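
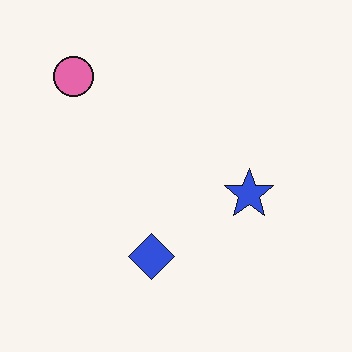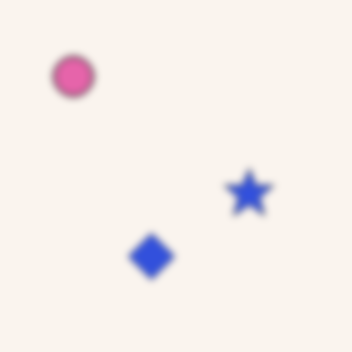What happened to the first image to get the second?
It was moderately blurred.

Shape edges and outlines are uniformly softened across the whole image.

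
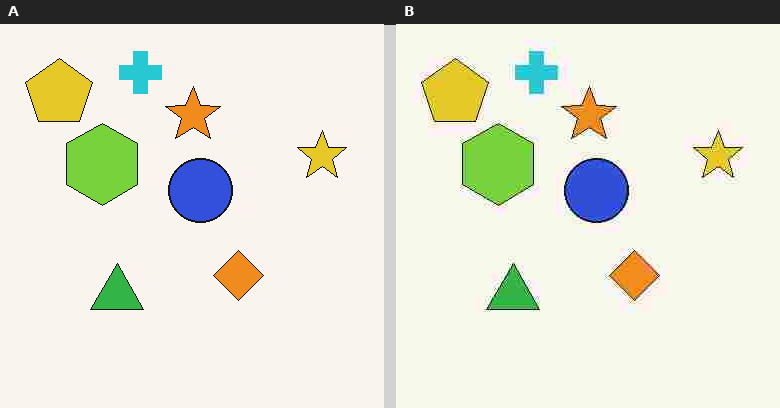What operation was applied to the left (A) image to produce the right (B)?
The image was degraded with heavy JPEG compression.

Blocky 8×8 compression artifacts appear around shape edges and the flat background shows ringing — characteristic JPEG degradation.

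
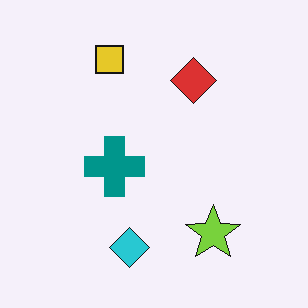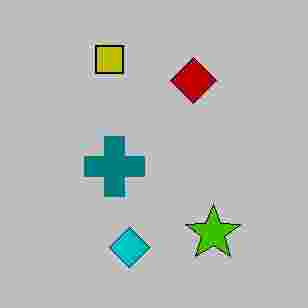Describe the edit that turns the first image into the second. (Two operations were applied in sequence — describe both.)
The transformation is: heavily posterized to just a handful of flat colors, then heavily JPEG-compressed with obvious blocking artifacts.

Each flat color has snapped to a coarser quantized level — most visibly, the near-white background has dropped to a flat grey. Blocky 8×8 compression artifacts appear around shape edges and the flat background shows ringing — characteristic JPEG degradation.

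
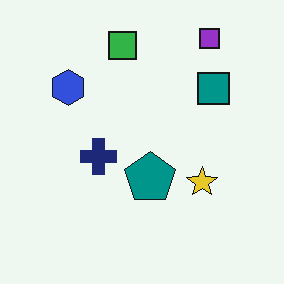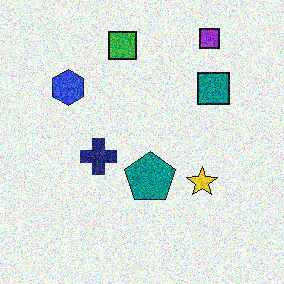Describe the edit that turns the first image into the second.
This is the original image degraded with strong gaussian noise.

Random speckle covers the whole image, including the flat background.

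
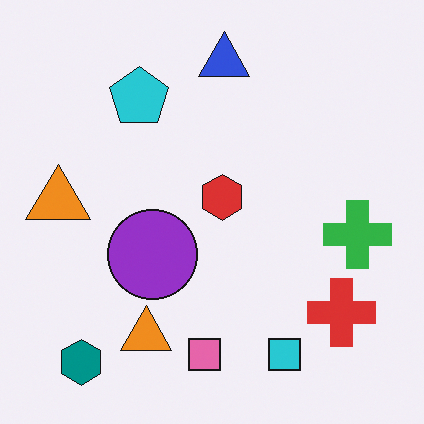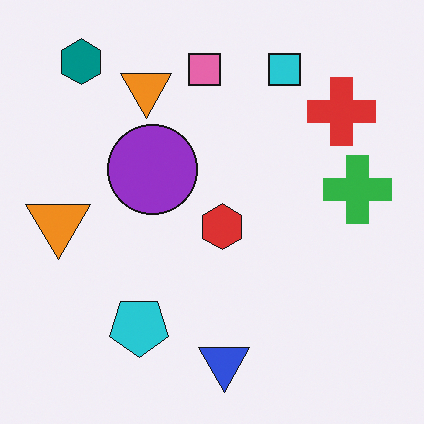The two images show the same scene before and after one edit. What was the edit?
This is the original image flipped vertically (top ↔ bottom).

The blue triangle is in the top of the first image and the bottom of the second — shapes on opposite sides of the horizontal midline have swapped in a mirror flip.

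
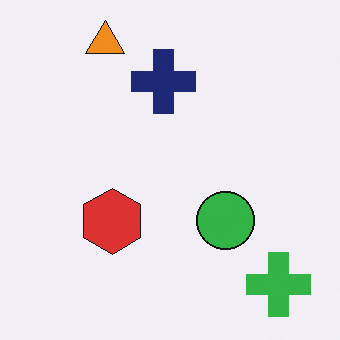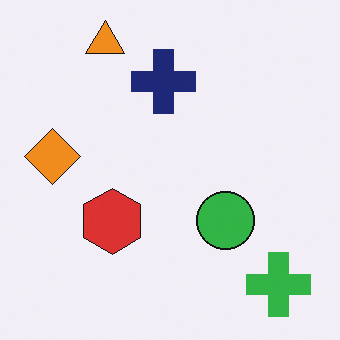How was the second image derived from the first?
It was overlaid with an additional orange diamond.

An orange diamond appears in the second image that is absent from the first.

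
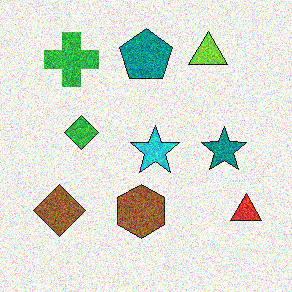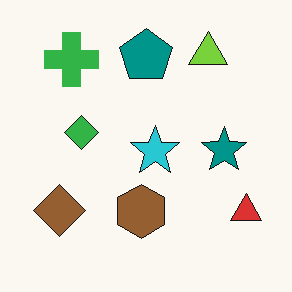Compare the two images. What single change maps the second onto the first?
Degraded with strong gaussian noise.

Random speckle covers the whole image, including the flat background.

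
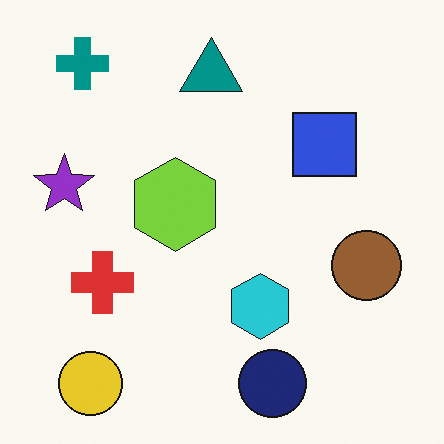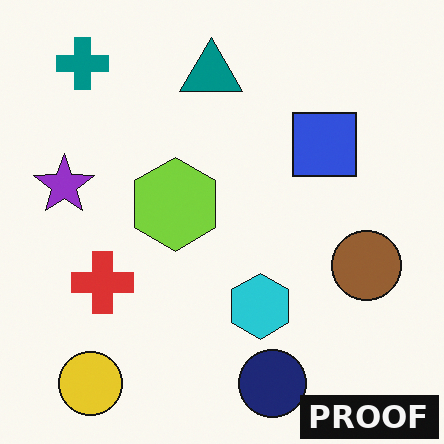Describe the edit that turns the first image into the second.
The image was watermarked with the text "PROOF" in the lower-right corner.

A dark label reading "PROOF" appears in the lower-right corner.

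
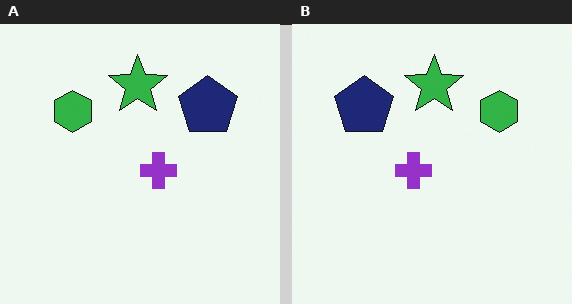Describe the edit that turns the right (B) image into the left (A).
Flipped horizontally (left ↔ right).

The navy pentagon is in the top-left of the right (B) image and the top-right of the left (A) — shapes on opposite sides of the vertical midline have swapped in a mirror flip.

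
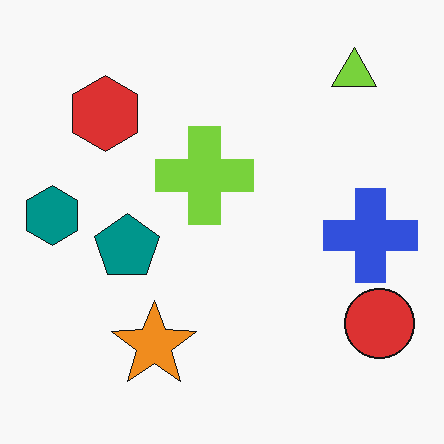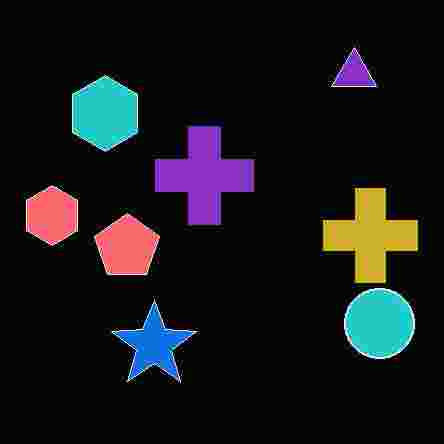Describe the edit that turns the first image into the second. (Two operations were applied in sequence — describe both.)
The transformation is: degraded with heavy JPEG compression, then color-inverted (negative).

Blocky 8×8 compression artifacts appear around shape edges and the flat background shows ringing — characteristic JPEG degradation. The light background has become dark and every shape's color is its complement — a photographic negative.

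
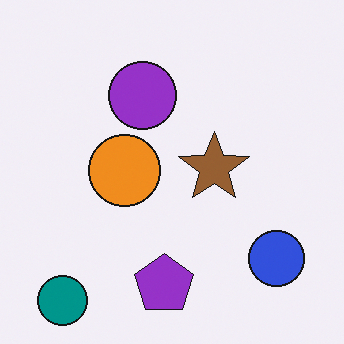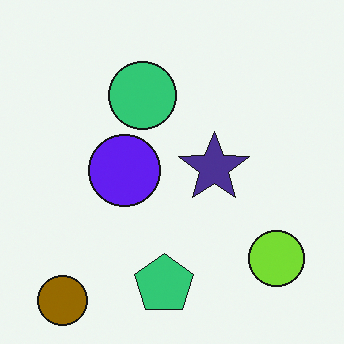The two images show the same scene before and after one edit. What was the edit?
The transformation is: hue-shifted by a large amount.

Every shape's color has rotated by the same amount around the hue wheel — a uniform hue shift.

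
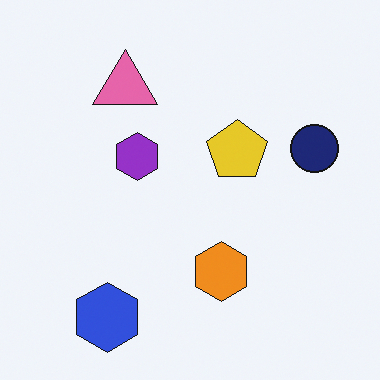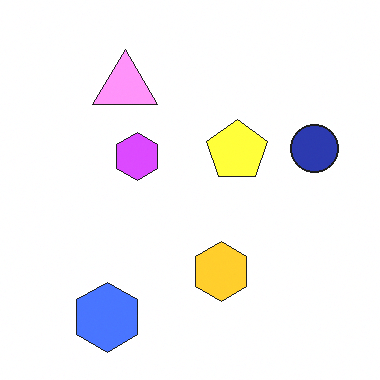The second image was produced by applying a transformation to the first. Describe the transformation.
The second image is the first noticeably brightened.

Every pixel — background and shapes alike — is uniformly brightened.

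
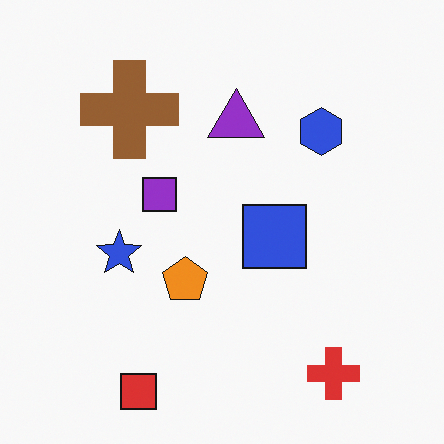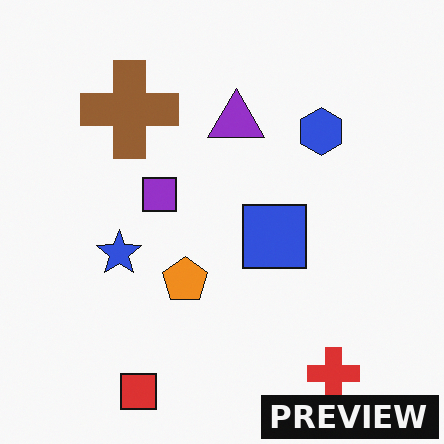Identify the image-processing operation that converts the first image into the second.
The transformation is: watermarked with the text "PREVIEW" in the lower-right corner.

A dark label reading "PREVIEW" appears in the lower-right corner.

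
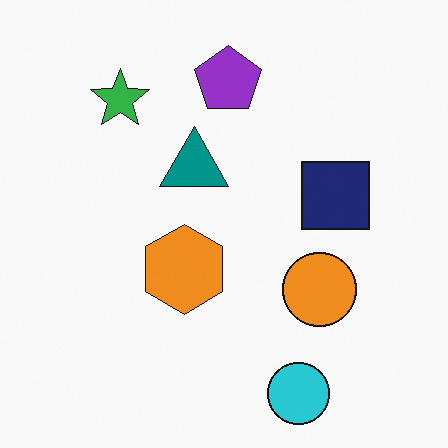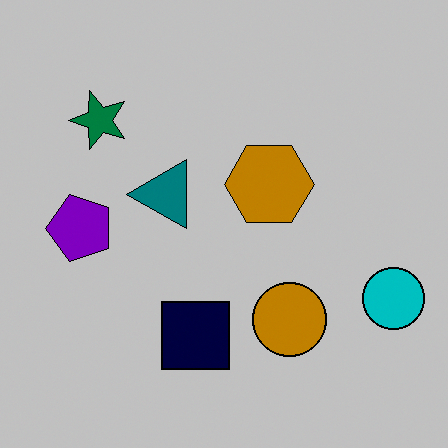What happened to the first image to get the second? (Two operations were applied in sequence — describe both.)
It was transposed (reflected across the top-left ↔ bottom-right diagonal), then aggressively posterized.

Shapes have swapped their row and column positions — what was in the top-right is now in the bottom-left — a diagonal reflection. Each flat color has snapped to a coarser quantized level — most visibly, the near-white background has dropped to a flat grey.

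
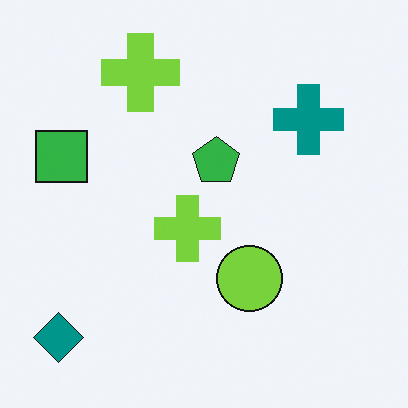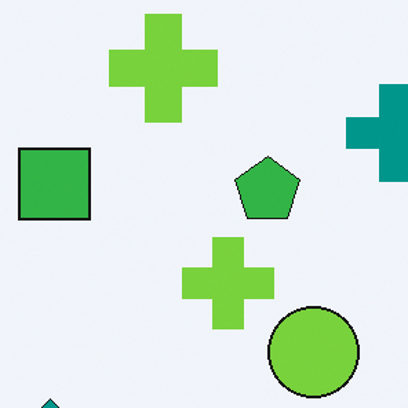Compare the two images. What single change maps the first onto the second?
Cropped to a modestly smaller region and rescaled.

The visible shapes are larger and the field of view is narrower; shapes near the original edges may be partly or wholly outside the frame — a crop-and-rescale.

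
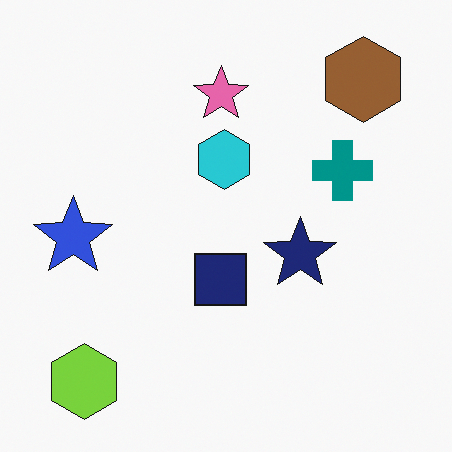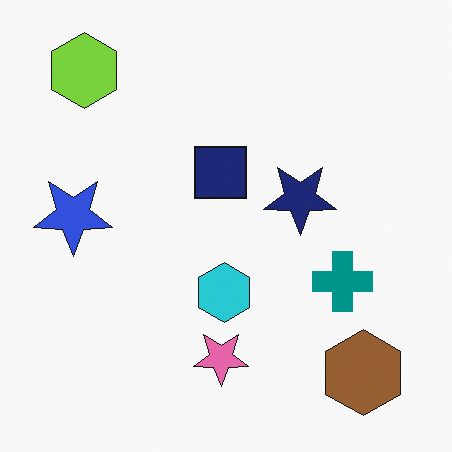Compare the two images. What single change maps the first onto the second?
It was flipped vertically (top ↔ bottom).

The lime hexagon is in the bottom-left of the first image and the top-left of the second — shapes on opposite sides of the horizontal midline have swapped in a mirror flip.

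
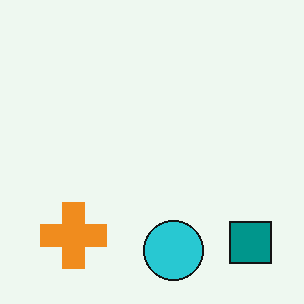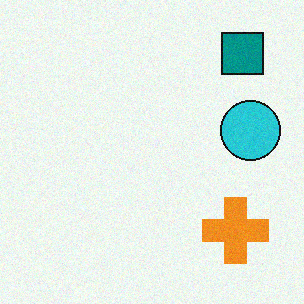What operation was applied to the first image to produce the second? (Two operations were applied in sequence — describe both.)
It was rotated 90° counter-clockwise, then degraded with a light layer of grain.

The teal square sits in the bottom-right of the first image and the top-right of the second — consistent with a whole-image 90° counter-clockwise rotation. Random speckle covers the whole image, including the flat background.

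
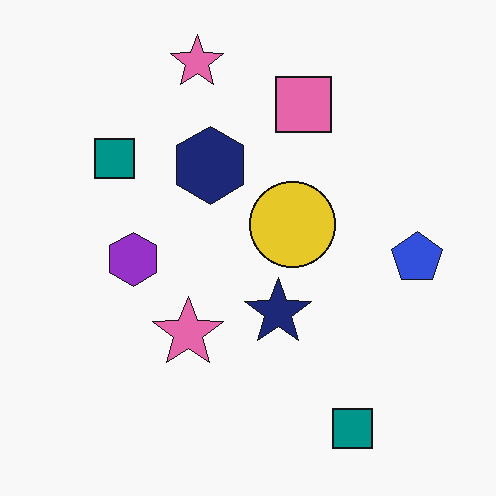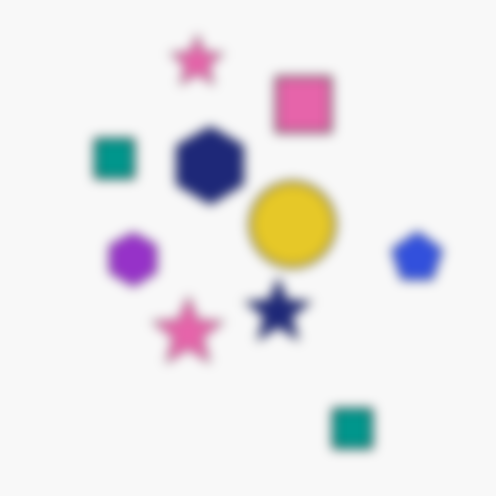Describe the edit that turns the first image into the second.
It was strongly gaussian-blurred.

Shape edges and outlines are uniformly softened across the whole image.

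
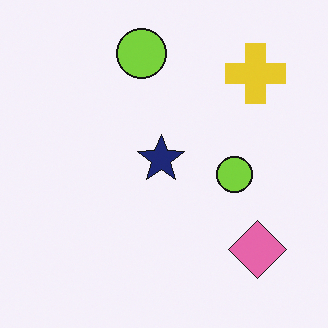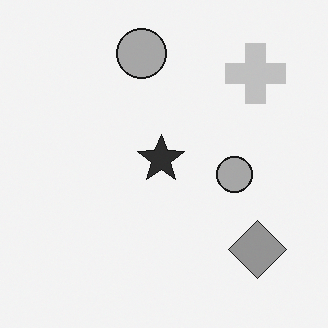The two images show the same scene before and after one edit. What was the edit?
The transformation is: converted to grayscale.

All color is removed — every shape is now a shade of grey.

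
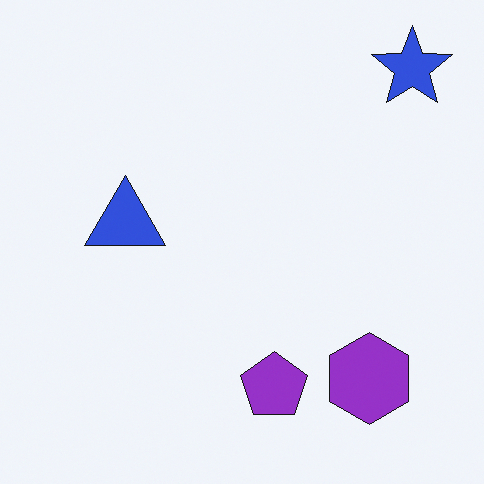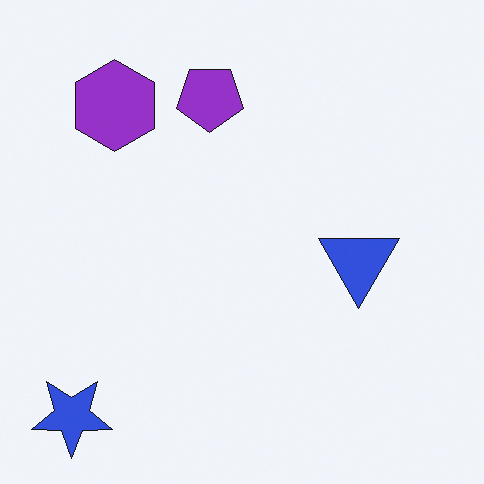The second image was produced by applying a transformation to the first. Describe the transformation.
Rotated 180°.

The blue star sits in the top-right of the first image and the bottom-left of the second — consistent with a whole-image 180° rotation.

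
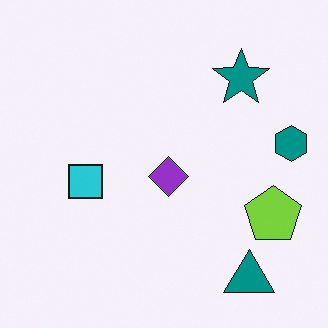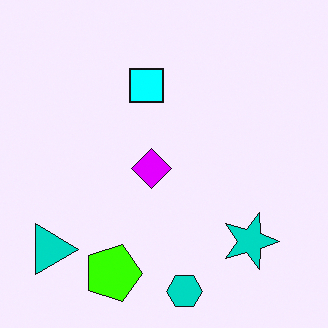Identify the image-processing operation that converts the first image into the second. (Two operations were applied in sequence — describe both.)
The second image is the first rotated 90° clockwise, then made much more vivid (saturation change).

The teal triangle sits in the bottom-right of the first image and the bottom-left of the second — consistent with a whole-image 90° clockwise rotation. All colors are more vivid — a global saturation change.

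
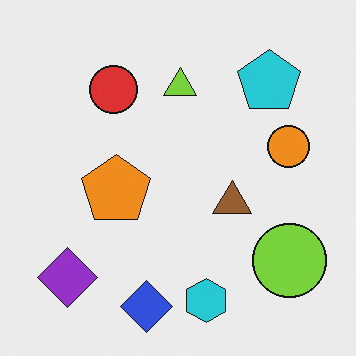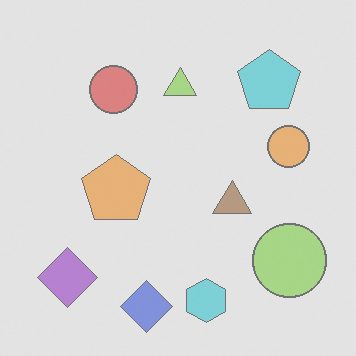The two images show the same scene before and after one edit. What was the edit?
It was washed out (contrast reduced).

Tones are pushed toward mid-grey across the whole image — a global contrast change.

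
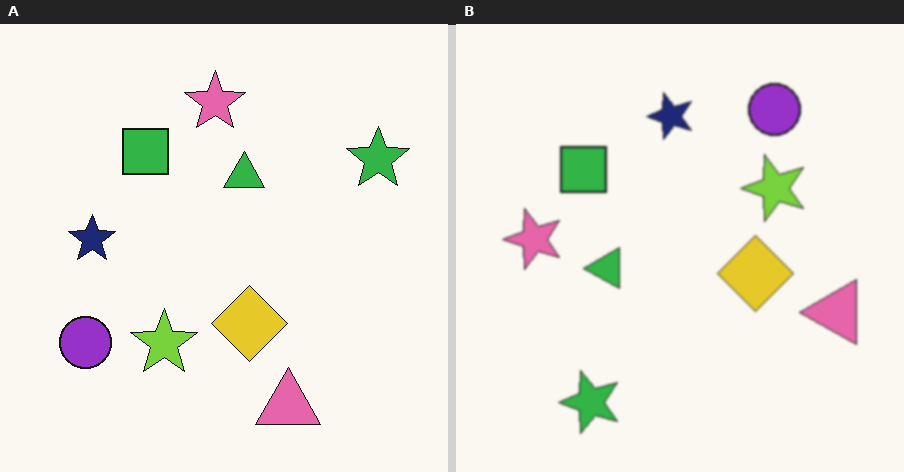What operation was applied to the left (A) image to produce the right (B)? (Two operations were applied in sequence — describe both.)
Transposed (reflected across the top-left ↔ bottom-right diagonal), then given a subtle gaussian blur.

Shapes have swapped their row and column positions — what was in the top-right is now in the bottom-left — a diagonal reflection. Shape edges and outlines are uniformly softened across the whole image.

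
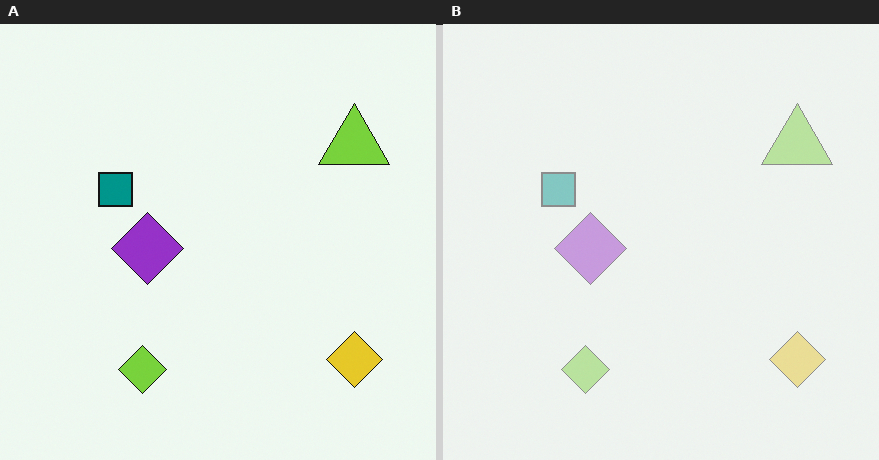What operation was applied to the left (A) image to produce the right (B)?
The image was washed out (contrast reduced).

Tones are pushed toward mid-grey across the whole image — a global contrast change.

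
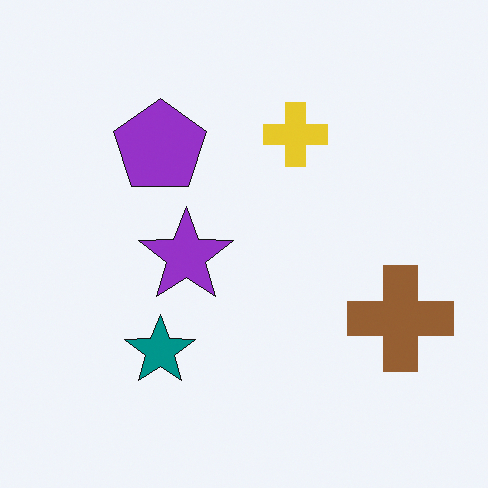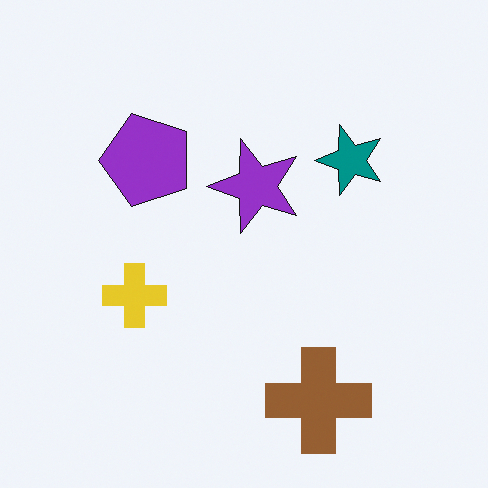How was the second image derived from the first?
Transposed (reflected across the top-left ↔ bottom-right diagonal).

Shapes have swapped their row and column positions — what was in the top-right is now in the bottom-left — a diagonal reflection.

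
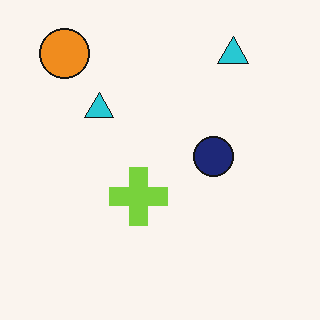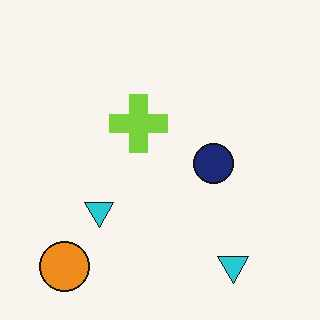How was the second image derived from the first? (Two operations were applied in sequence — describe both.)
This is the original image JPEG-compressed with visible artifacts, then flipped vertically (top ↔ bottom).

Blocky 8×8 compression artifacts appear around shape edges and the flat background shows ringing — characteristic JPEG degradation. The orange circle is in the top-left of the first image and the bottom-left of the second — shapes on opposite sides of the horizontal midline have swapped in a mirror flip.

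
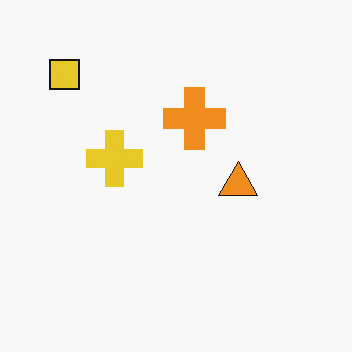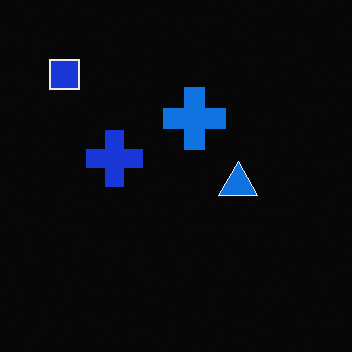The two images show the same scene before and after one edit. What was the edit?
It was color-inverted (negative).

The light background has become dark and every shape's color is its complement — a photographic negative.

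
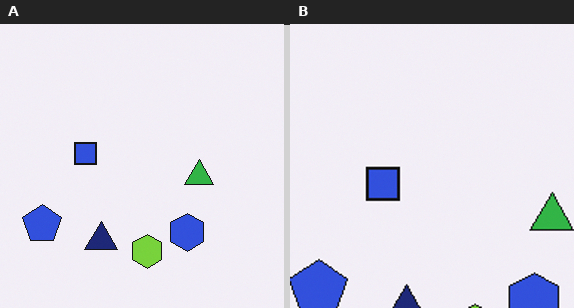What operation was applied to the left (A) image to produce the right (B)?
The right (B) image is the left (A) cropped to a modestly smaller region and rescaled.

The visible shapes are larger and the field of view is narrower; shapes near the original edges may be partly or wholly outside the frame — a crop-and-rescale.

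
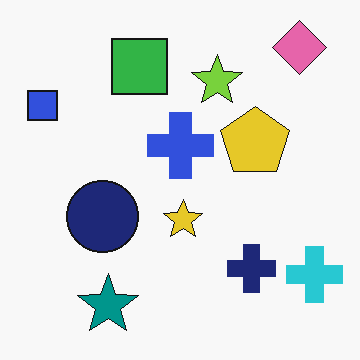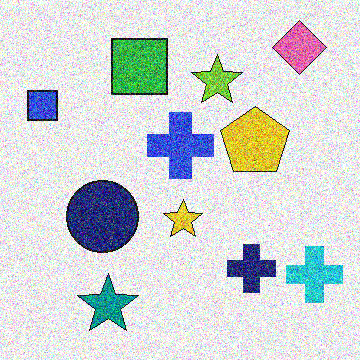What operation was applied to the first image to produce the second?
This is the original image degraded with strong gaussian noise.

Random speckle covers the whole image, including the flat background.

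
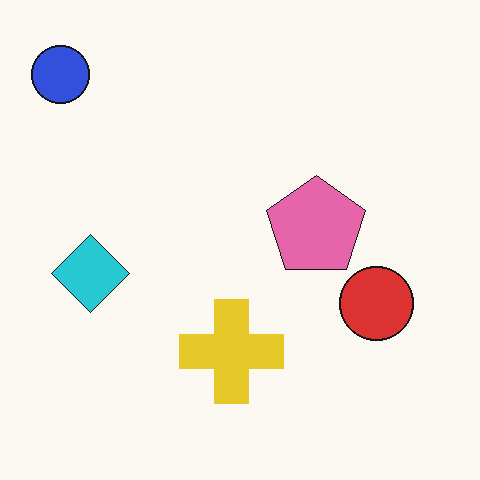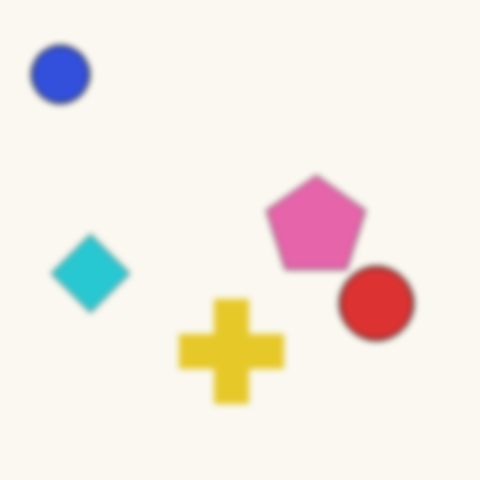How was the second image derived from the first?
This is the original image moderately blurred.

Shape edges and outlines are uniformly softened across the whole image.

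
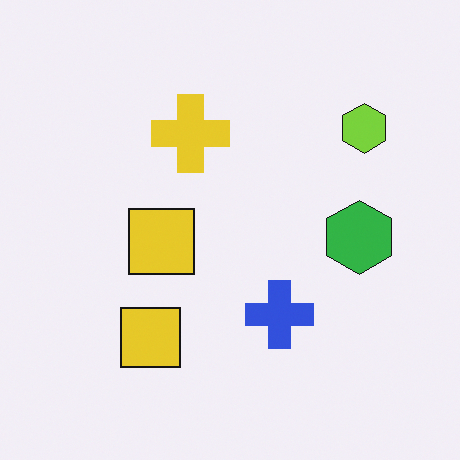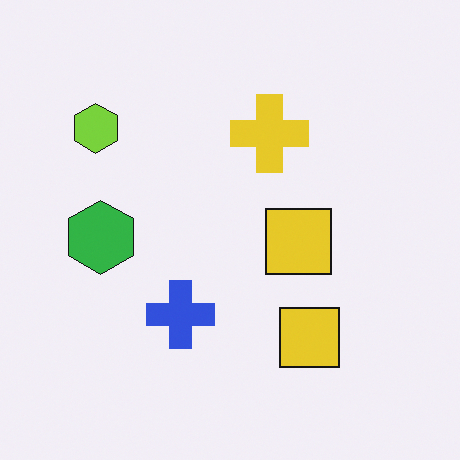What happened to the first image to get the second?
The image was flipped horizontally (left ↔ right).

The lime hexagon is in the top-right of the first image and the top-left of the second — shapes on opposite sides of the vertical midline have swapped in a mirror flip.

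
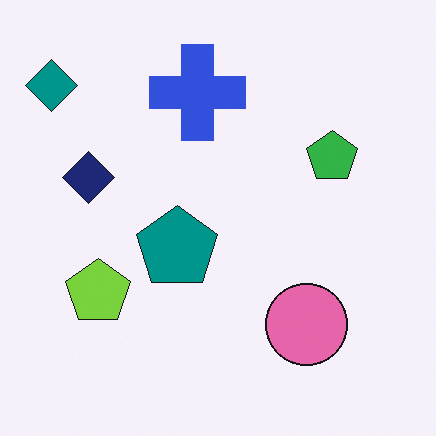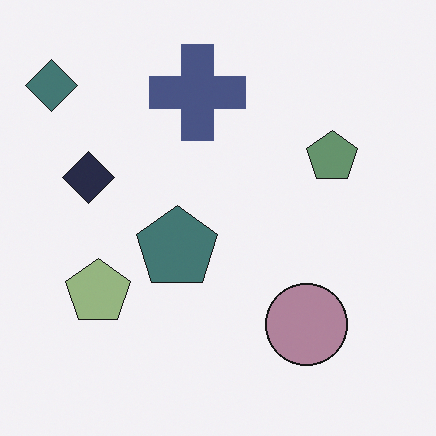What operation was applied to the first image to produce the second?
Made much more muted (saturation change).

All colors are more muted and greyish — a global saturation change.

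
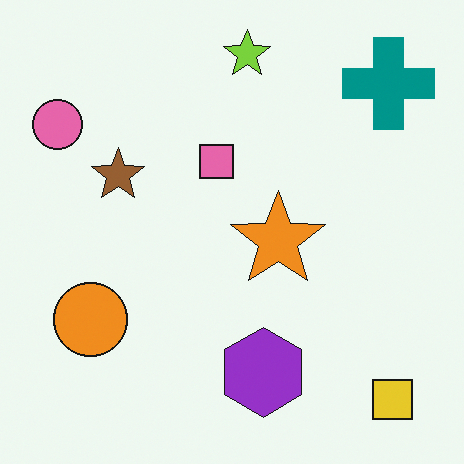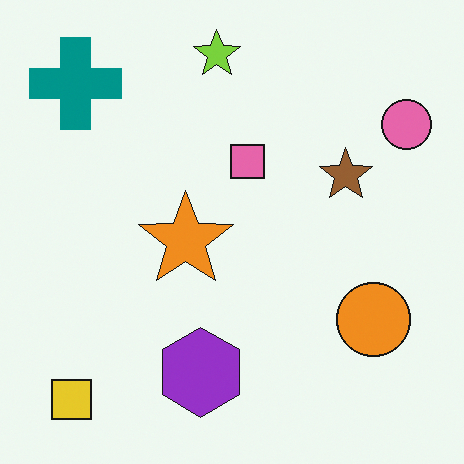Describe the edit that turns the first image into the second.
Flipped horizontally (left ↔ right).

The pink circle is in the top-left of the first image and the top-right of the second — shapes on opposite sides of the vertical midline have swapped in a mirror flip.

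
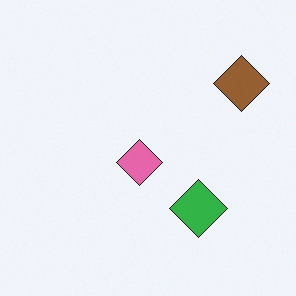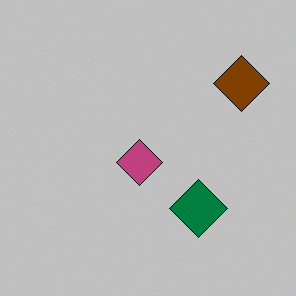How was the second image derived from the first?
The image was aggressively posterized.

Each flat color has snapped to a coarser quantized level — most visibly, the near-white background has dropped to a flat grey.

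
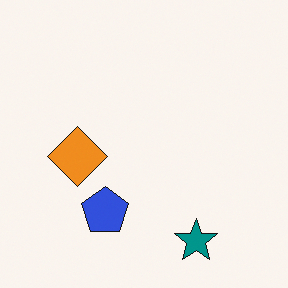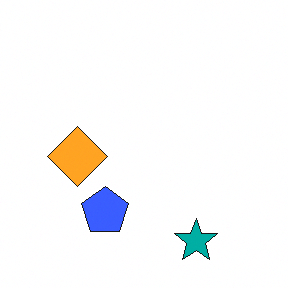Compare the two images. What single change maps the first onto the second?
The second image is the first brightened a little.

Every pixel — background and shapes alike — is uniformly brightened.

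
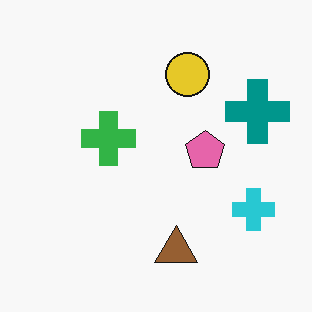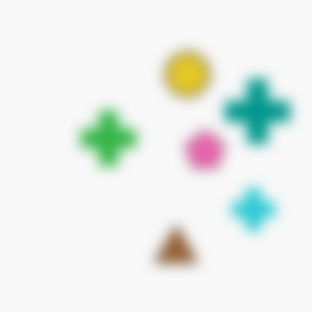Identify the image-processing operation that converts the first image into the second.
The second image is the first heavily blurred.

Shape edges and outlines are uniformly softened across the whole image.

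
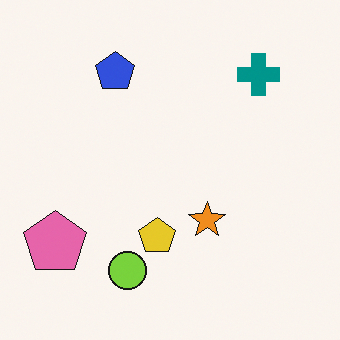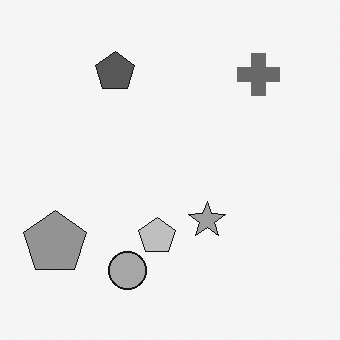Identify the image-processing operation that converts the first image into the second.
The second image is the first converted to grayscale.

All color is removed — every shape is now a shade of grey.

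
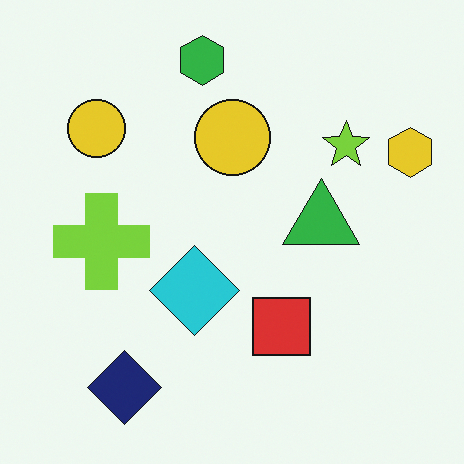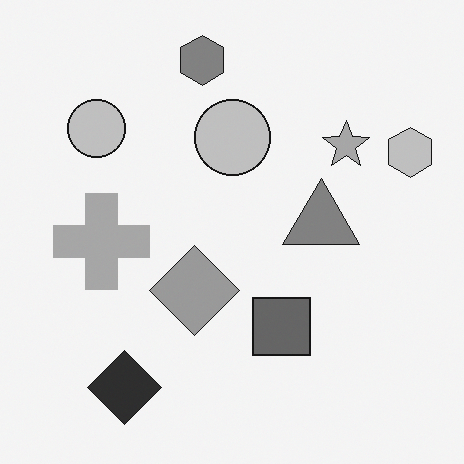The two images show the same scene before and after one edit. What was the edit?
It was converted to grayscale.

All color is removed — every shape is now a shade of grey.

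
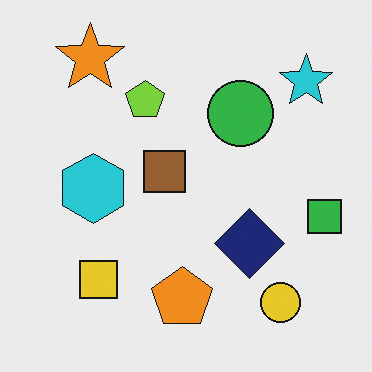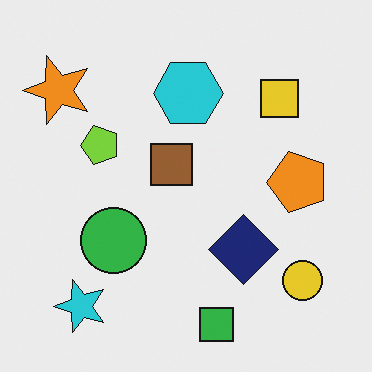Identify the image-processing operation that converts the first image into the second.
It was transposed (reflected across the top-left ↔ bottom-right diagonal).

Shapes have swapped their row and column positions — what was in the top-right is now in the bottom-left — a diagonal reflection.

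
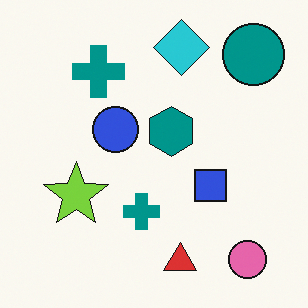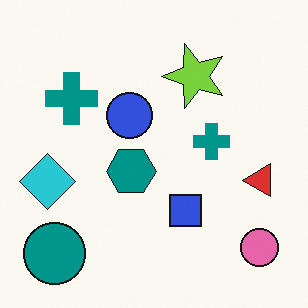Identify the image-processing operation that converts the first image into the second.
The image was transposed (reflected across the top-left ↔ bottom-right diagonal).

Shapes have swapped their row and column positions — what was in the top-right is now in the bottom-left — a diagonal reflection.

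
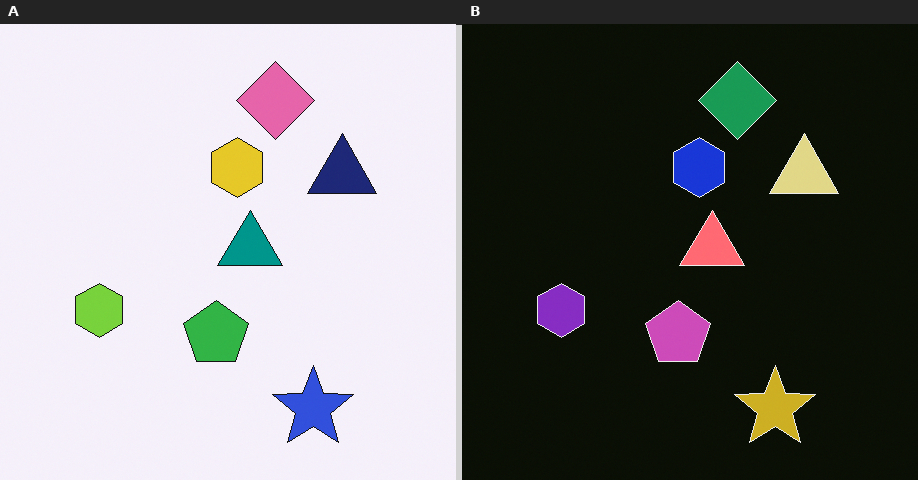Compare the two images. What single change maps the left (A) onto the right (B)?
The image was color-inverted (negative).

The light background has become dark and every shape's color is its complement — a photographic negative.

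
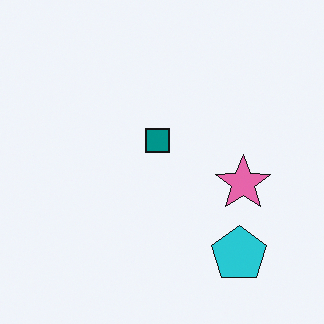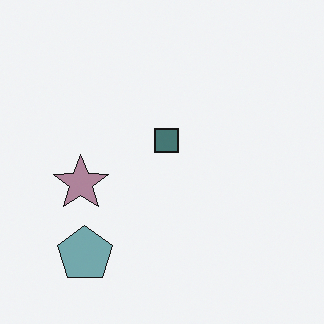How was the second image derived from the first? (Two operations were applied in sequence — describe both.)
It was flipped horizontally (left ↔ right), then heavily desaturated.

The pink star is in the right of the first image and the left of the second — shapes on opposite sides of the vertical midline have swapped in a mirror flip. All colors are more muted and greyish — a global saturation change.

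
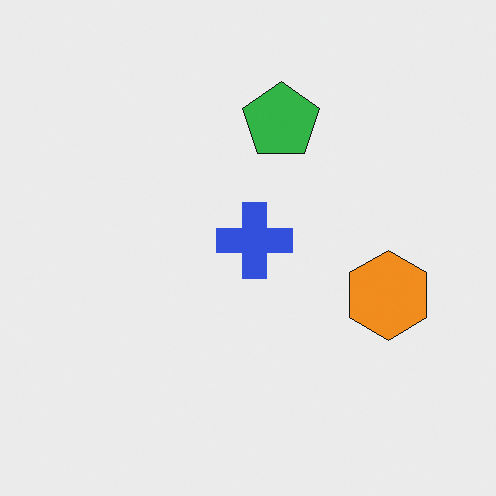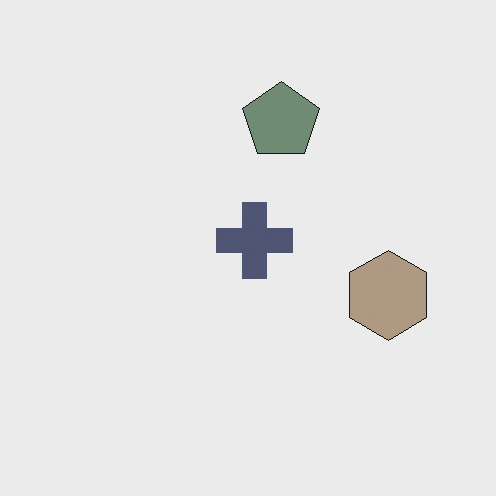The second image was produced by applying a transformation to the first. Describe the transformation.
The second image is the first made much more muted (saturation change).

All colors are more muted and greyish — a global saturation change.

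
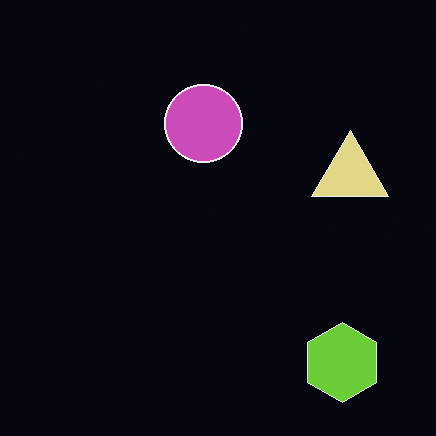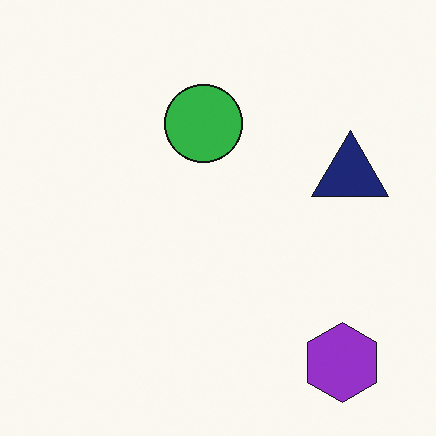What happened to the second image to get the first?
The first image is the second color-inverted (negative).

The light background has become dark and every shape's color is its complement — a photographic negative.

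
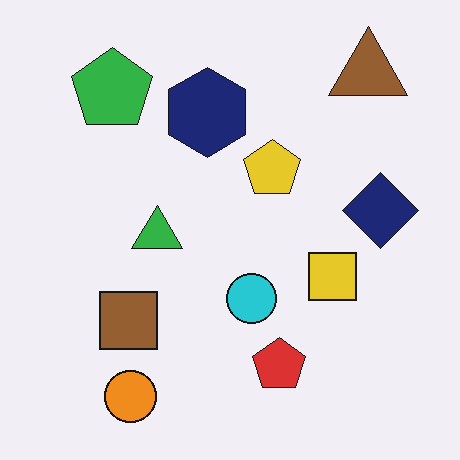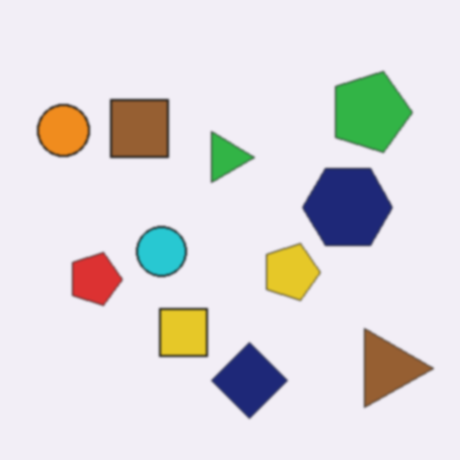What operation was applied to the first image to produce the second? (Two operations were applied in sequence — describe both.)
Rotated 90° clockwise, then given a subtle gaussian blur.

The brown triangle sits in the top-right of the first image and the bottom-right of the second — consistent with a whole-image 90° clockwise rotation. Shape edges and outlines are uniformly softened across the whole image.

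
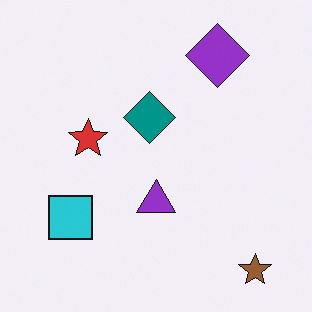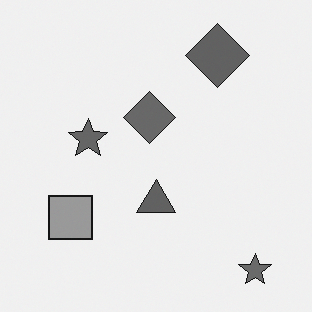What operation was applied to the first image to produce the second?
The image was converted to grayscale.

All color is removed — every shape is now a shade of grey.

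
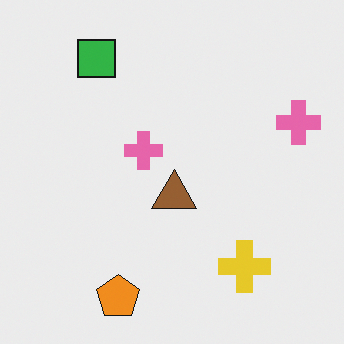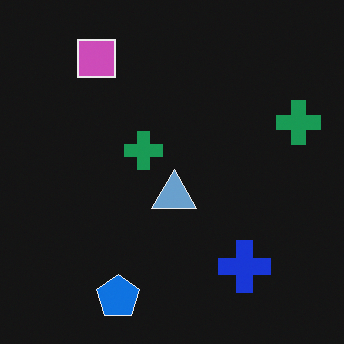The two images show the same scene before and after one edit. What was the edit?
The image was color-inverted (negative).

The light background has become dark and every shape's color is its complement — a photographic negative.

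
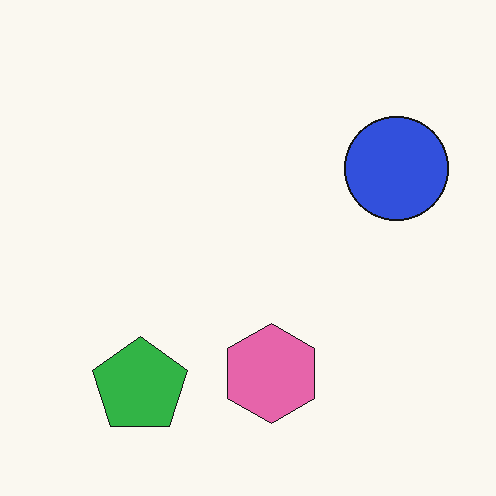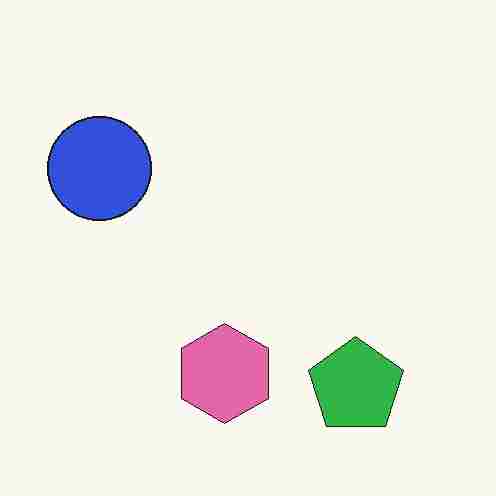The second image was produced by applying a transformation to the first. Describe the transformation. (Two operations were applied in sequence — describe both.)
The second image is the first degraded with heavy JPEG compression, then flipped horizontally (left ↔ right).

Blocky 8×8 compression artifacts appear around shape edges and the flat background shows ringing — characteristic JPEG degradation. The blue circle is in the right of the first image and the left of the second — shapes on opposite sides of the vertical midline have swapped in a mirror flip.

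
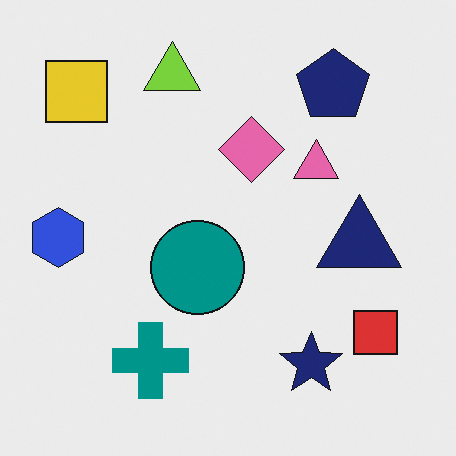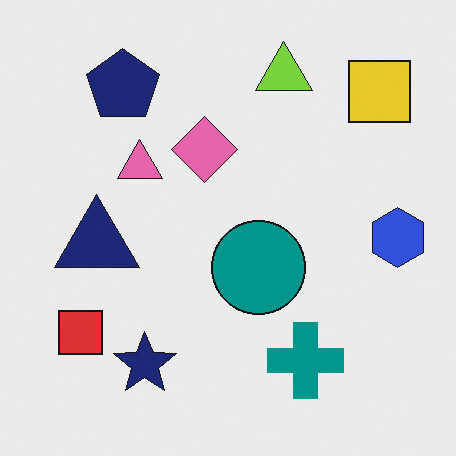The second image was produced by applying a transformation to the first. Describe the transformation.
The image was flipped horizontally (left ↔ right).

The blue hexagon is in the left of the first image and the right of the second — shapes on opposite sides of the vertical midline have swapped in a mirror flip.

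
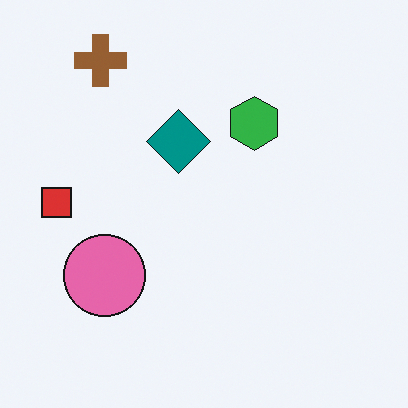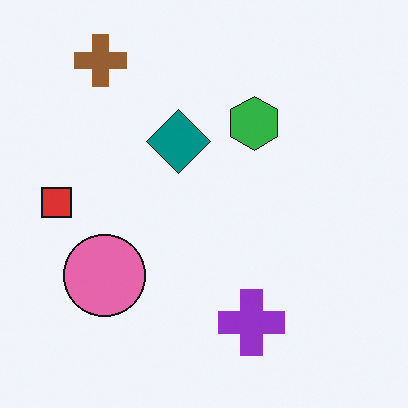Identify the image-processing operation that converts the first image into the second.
The image was overlaid with an additional purple cross.

A purple cross appears in the second image that is absent from the first.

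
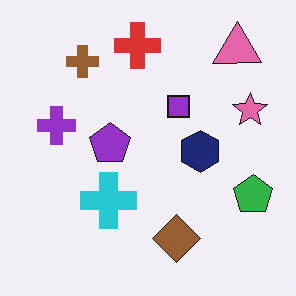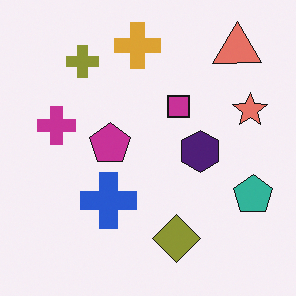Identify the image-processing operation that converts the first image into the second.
The transformation is: hue-shifted slightly.

Every shape's color has rotated by the same amount around the hue wheel — a uniform hue shift.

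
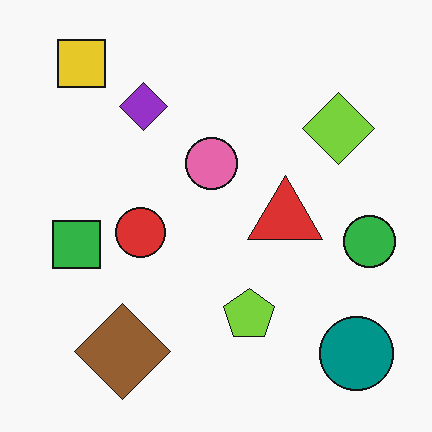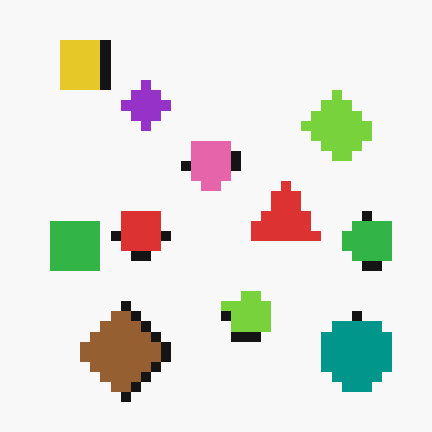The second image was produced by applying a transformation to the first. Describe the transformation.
The image was heavily pixelated into large blocks.

Shapes are reduced to large square blocks; fine edges and outlines are lost — a downscale-then-upscale (mosaic) effect.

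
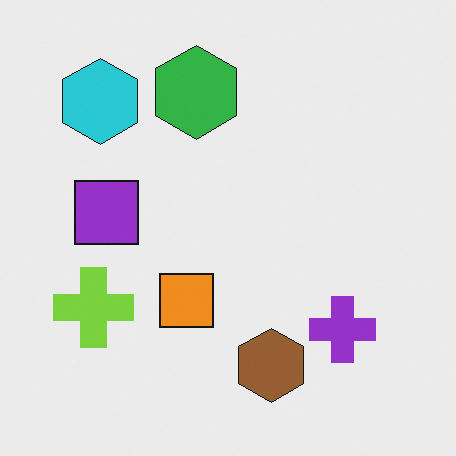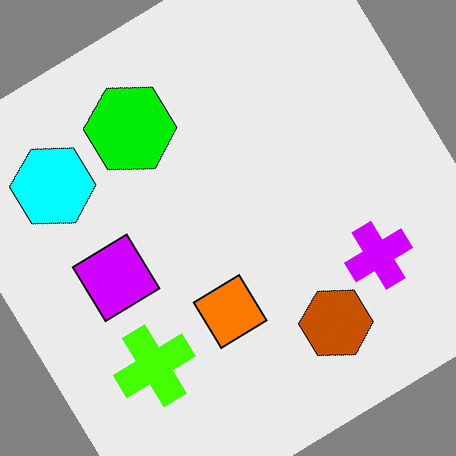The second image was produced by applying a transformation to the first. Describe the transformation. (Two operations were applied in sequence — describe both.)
It was made much more vivid (saturation change), then rotated counter-clockwise by a large amount — several tens of degrees.

All colors are more vivid — a global saturation change. Every shape is tilted by the same angle and the image corners show triangular fill wedges — a whole-image rotation by a non-right angle.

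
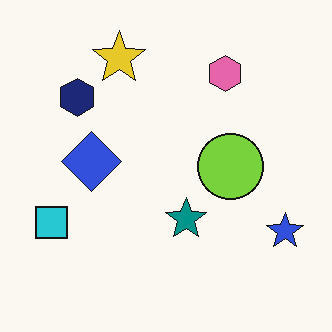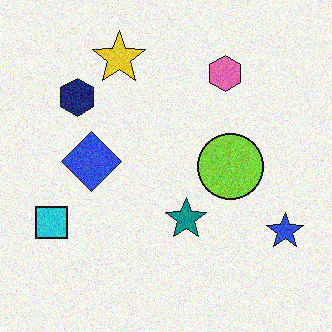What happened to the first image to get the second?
The transformation is: degraded with visible gaussian noise.

Random speckle covers the whole image, including the flat background.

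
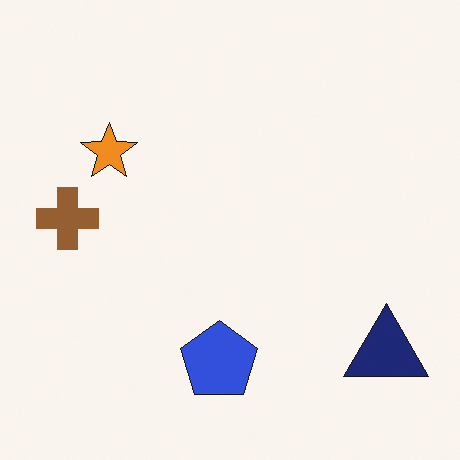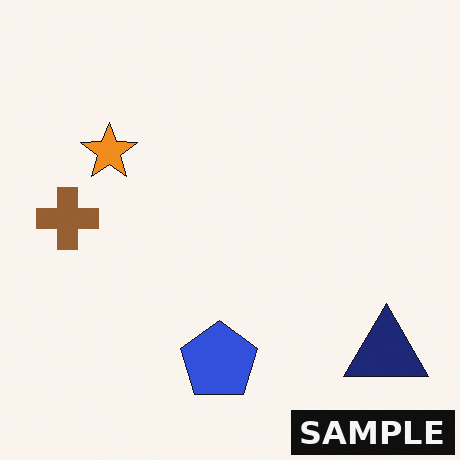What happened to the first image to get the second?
This is the original image watermarked with the text "SAMPLE" in the lower-right corner.

A dark label reading "SAMPLE" appears in the lower-right corner.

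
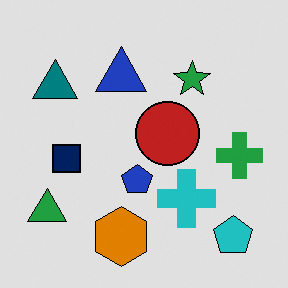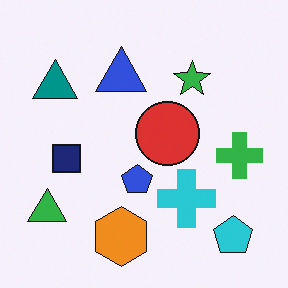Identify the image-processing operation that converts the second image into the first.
Moderately posterized.

Each flat color has snapped to a coarser quantized level — most visibly, the near-white background has dropped to a flat grey.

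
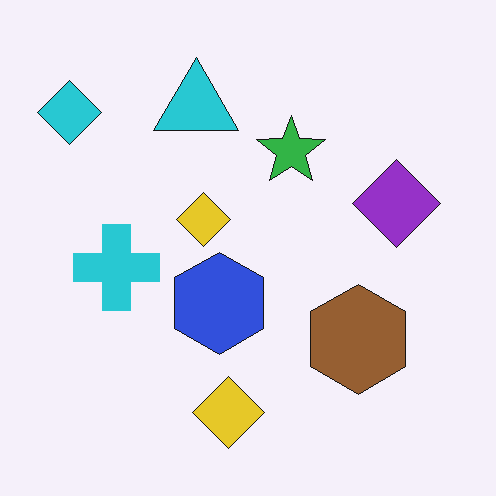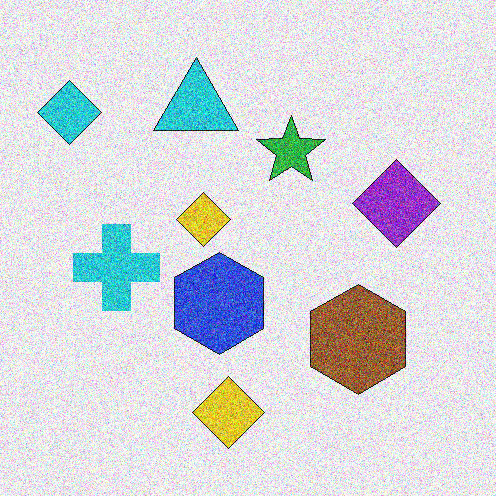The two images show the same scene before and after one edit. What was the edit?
The second image is the first degraded with heavy additive noise.

Random speckle covers the whole image, including the flat background.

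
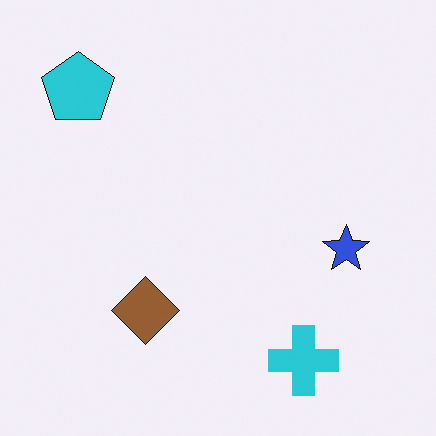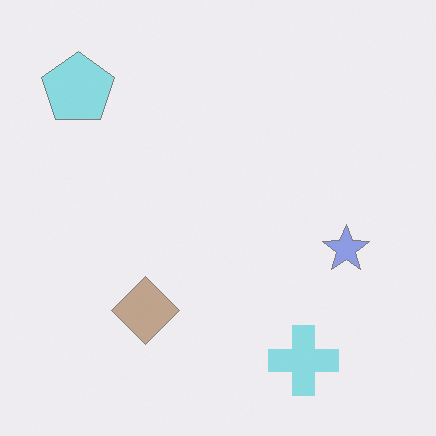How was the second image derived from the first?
The transformation is: washed out (contrast reduced).

Tones are pushed toward mid-grey across the whole image — a global contrast change.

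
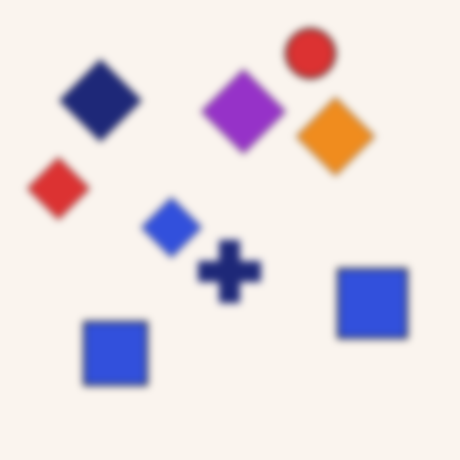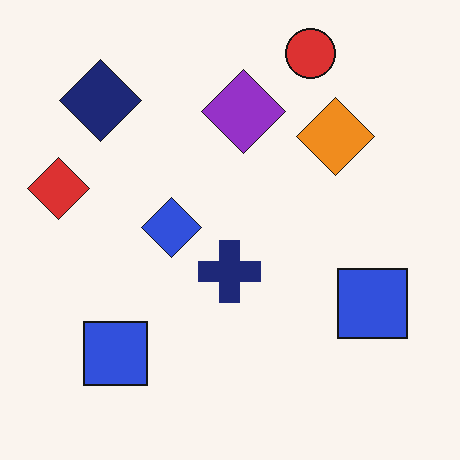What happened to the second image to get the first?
This is the original image noticeably gaussian-blurred.

Shape edges and outlines are uniformly softened across the whole image.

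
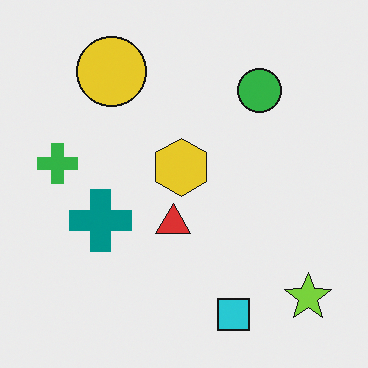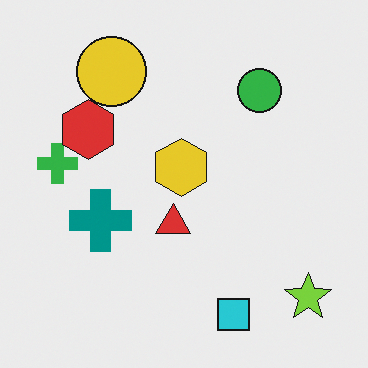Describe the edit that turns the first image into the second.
This is the original image overlaid with an additional red hexagon.

A red hexagon appears in the second image that is absent from the first.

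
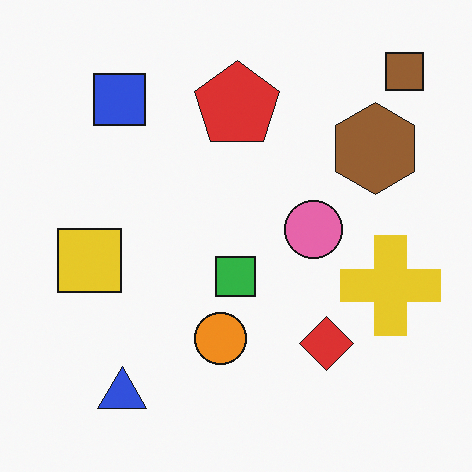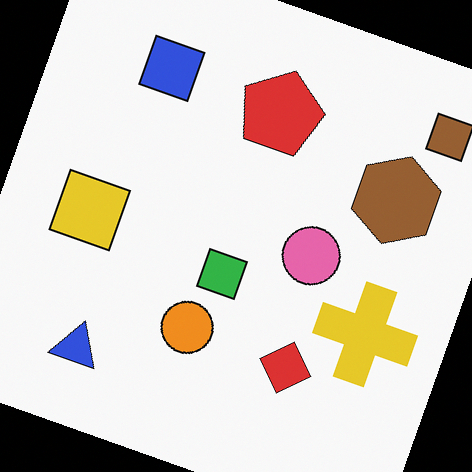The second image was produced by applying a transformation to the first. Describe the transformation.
Rotated clockwise by a clearly visible amount.

Every shape is tilted by the same angle and the image corners show triangular fill wedges — a whole-image rotation by a non-right angle.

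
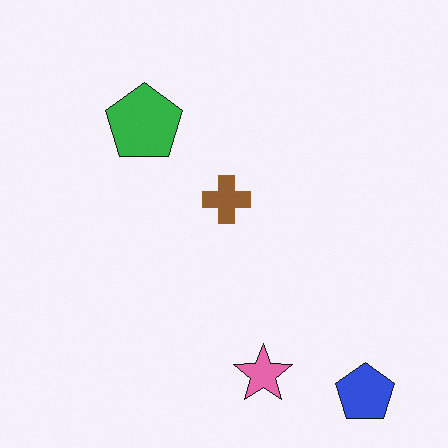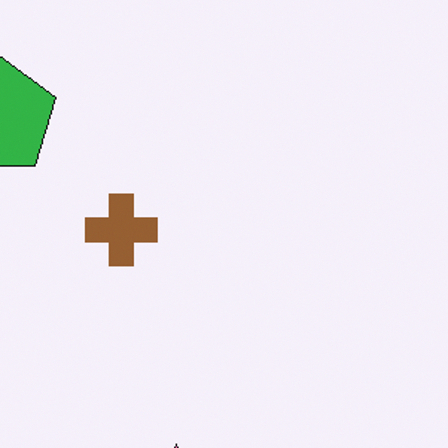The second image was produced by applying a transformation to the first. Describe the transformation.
The image was cropped slightly and scaled back up.

The visible shapes are larger and the field of view is narrower; shapes near the original edges may be partly or wholly outside the frame — a crop-and-rescale.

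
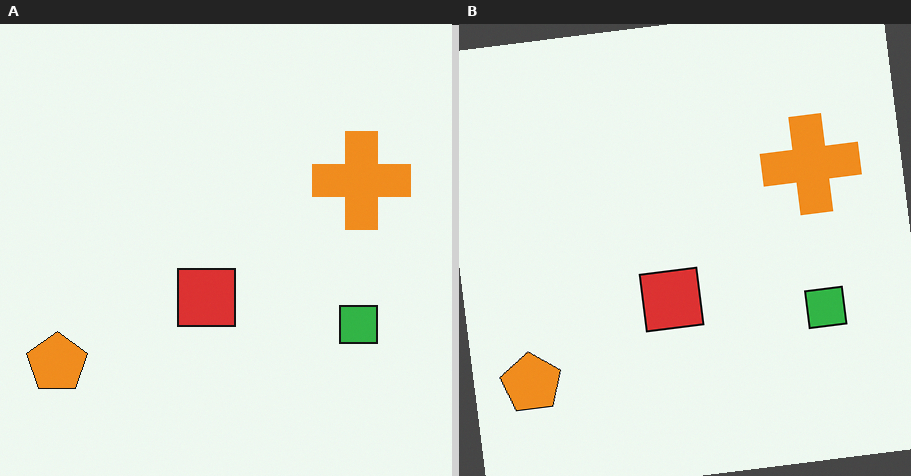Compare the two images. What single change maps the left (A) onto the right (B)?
The image was rotated counter-clockwise by a small amount.

Every shape is tilted by the same angle and the image corners show triangular fill wedges — a whole-image rotation by a non-right angle.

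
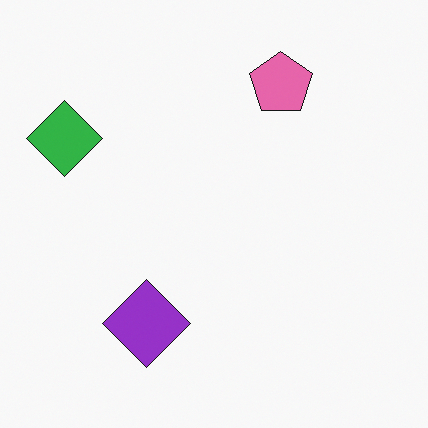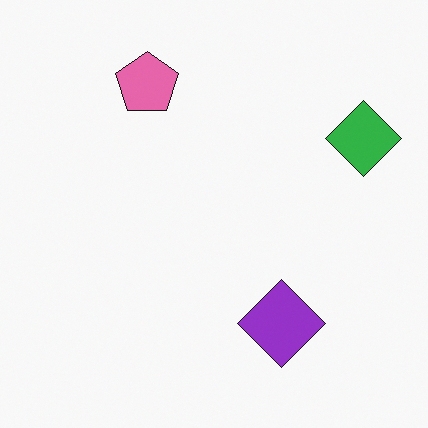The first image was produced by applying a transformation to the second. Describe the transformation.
The image was flipped horizontally (left ↔ right).

The green diamond is in the top-right of the second image and the top-left of the first — shapes on opposite sides of the vertical midline have swapped in a mirror flip.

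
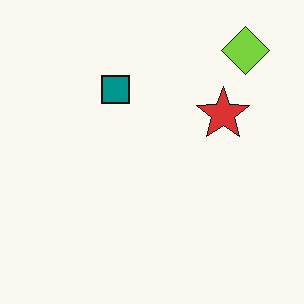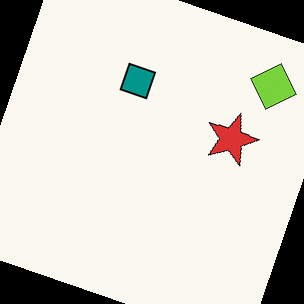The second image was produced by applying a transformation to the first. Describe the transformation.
The image was rotated clockwise by a clearly visible amount.

Every shape is tilted by the same angle and the image corners show triangular fill wedges — a whole-image rotation by a non-right angle.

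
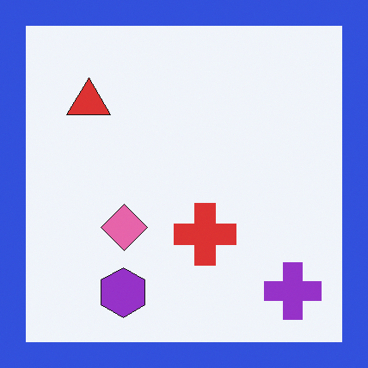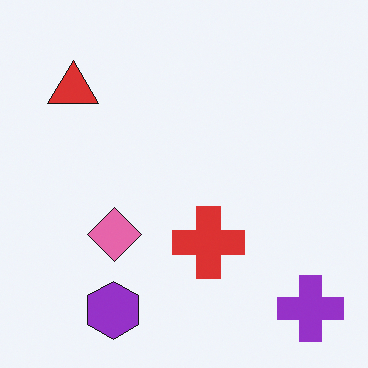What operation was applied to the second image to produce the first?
The transformation is: framed with a blue border.

A solid blue frame runs around the edge of the first image, with the content slightly shrunk inside it.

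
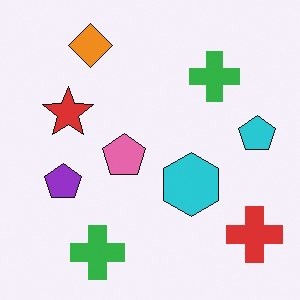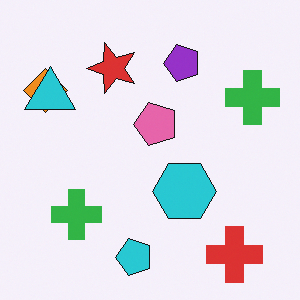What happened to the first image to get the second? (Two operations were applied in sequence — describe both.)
The second image is the first transposed (reflected across the top-left ↔ bottom-right diagonal), then overlaid with an additional cyan triangle.

Shapes have swapped their row and column positions — what was in the top-right is now in the bottom-left — a diagonal reflection. A cyan triangle appears in the second image that is absent from the first.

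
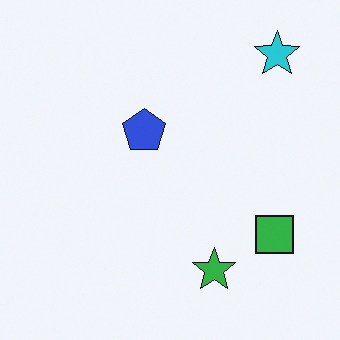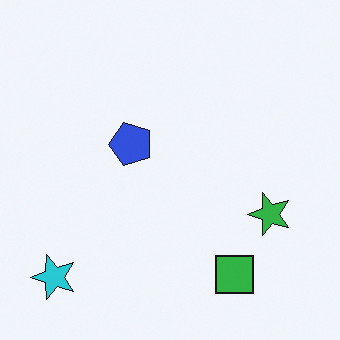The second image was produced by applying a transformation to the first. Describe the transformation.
The transformation is: transposed (reflected across the top-left ↔ bottom-right diagonal).

Shapes have swapped their row and column positions — what was in the top-right is now in the bottom-left — a diagonal reflection.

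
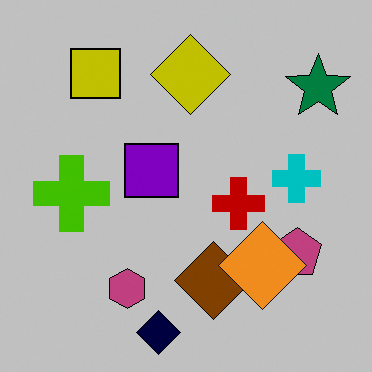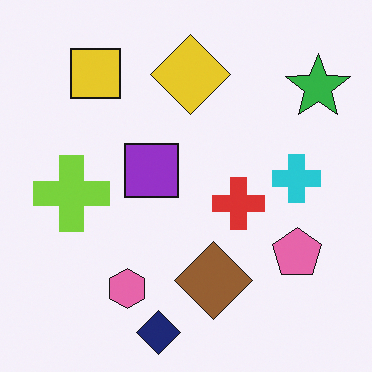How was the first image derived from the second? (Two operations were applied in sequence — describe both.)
The first image is the second aggressively posterized, then overlaid with an additional orange diamond.

Each flat color has snapped to a coarser quantized level — most visibly, the near-white background has dropped to a flat grey. An orange diamond appears in the first image that is absent from the second.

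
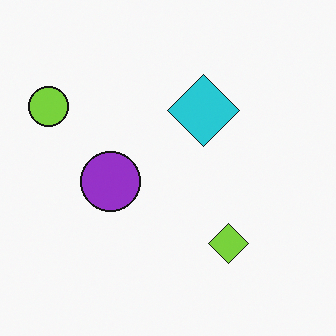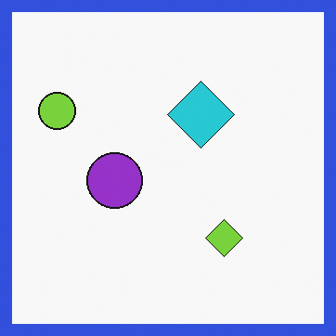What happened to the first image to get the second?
The second image is the first framed with a blue border.

A solid blue frame runs around the edge of the second image, with the content slightly shrunk inside it.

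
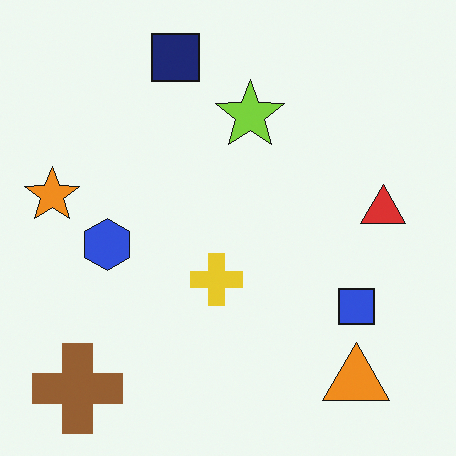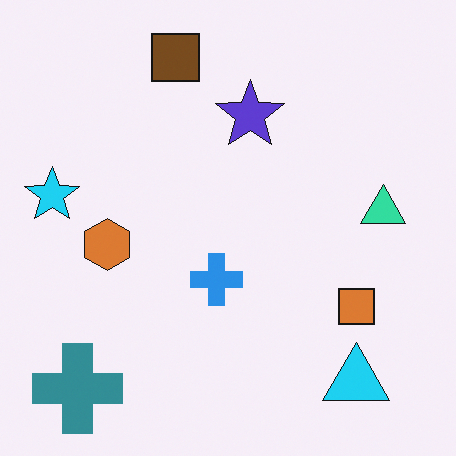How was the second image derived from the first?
This is the original image hue-shifted by a large amount.

Every shape's color has rotated by the same amount around the hue wheel — a uniform hue shift.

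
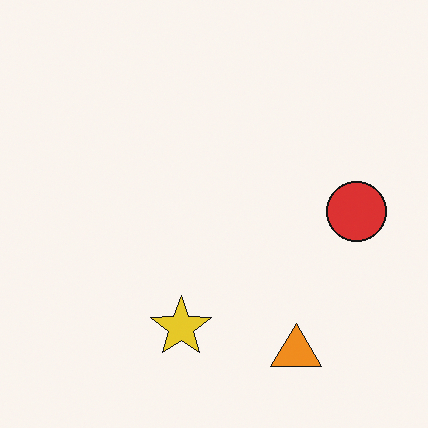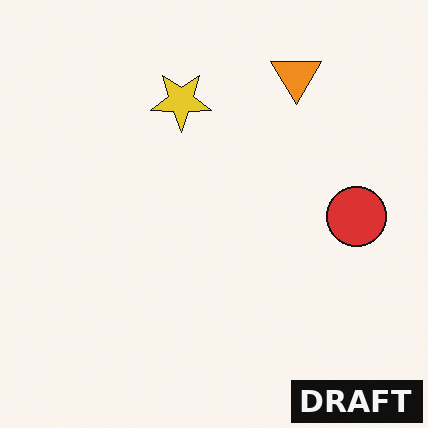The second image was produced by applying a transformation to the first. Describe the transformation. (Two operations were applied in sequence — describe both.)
The second image is the first flipped vertically (top ↔ bottom), then watermarked with the text "DRAFT" in the lower-right corner.

The orange triangle is in the bottom-right of the first image and the top-right of the second — shapes on opposite sides of the horizontal midline have swapped in a mirror flip. A dark label reading "DRAFT" appears in the lower-right corner.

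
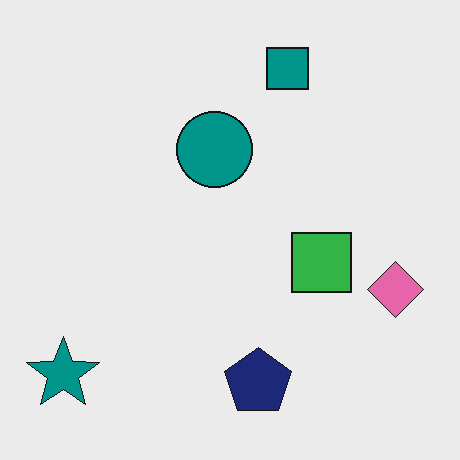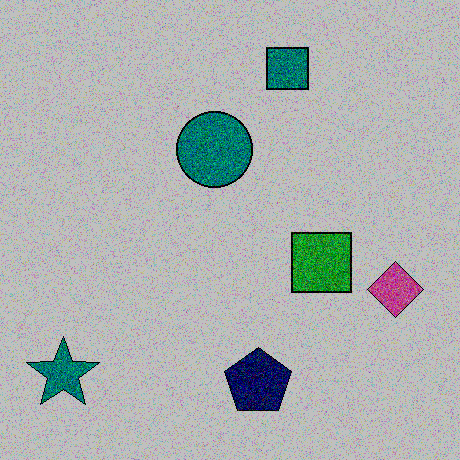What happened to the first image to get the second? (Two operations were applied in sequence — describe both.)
This is the original image degraded with a thick layer of grain, then aggressively posterized.

Random speckle covers the whole image, including the flat background. Each flat color has snapped to a coarser quantized level — most visibly, the near-white background has dropped to a flat grey.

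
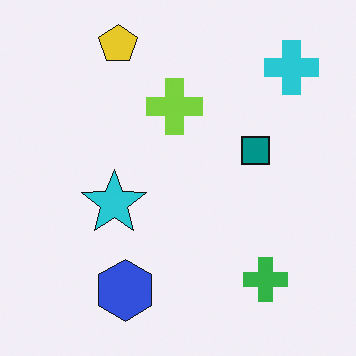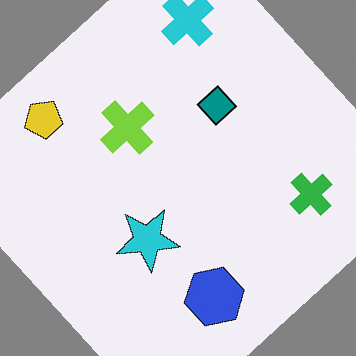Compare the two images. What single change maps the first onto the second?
The image was rotated counter-clockwise by a large amount — several tens of degrees.

Every shape is tilted by the same angle and the image corners show triangular fill wedges — a whole-image rotation by a non-right angle.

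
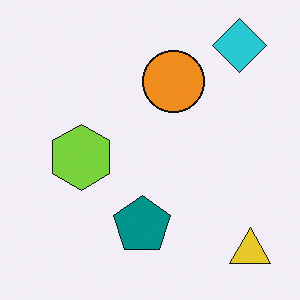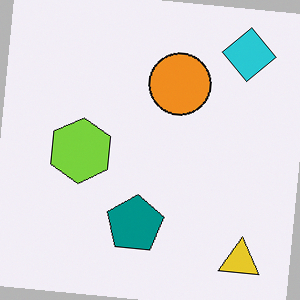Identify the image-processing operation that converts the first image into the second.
Rotated clockwise by a small amount.

Every shape is tilted by the same angle and the image corners show triangular fill wedges — a whole-image rotation by a non-right angle.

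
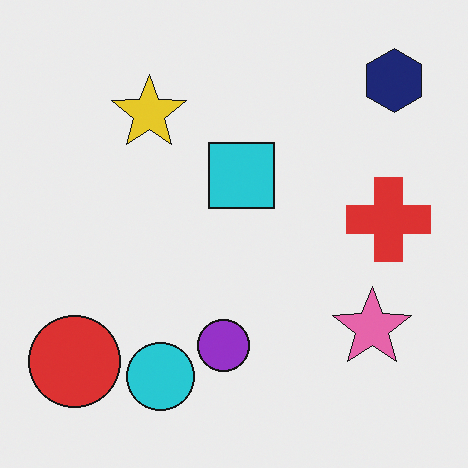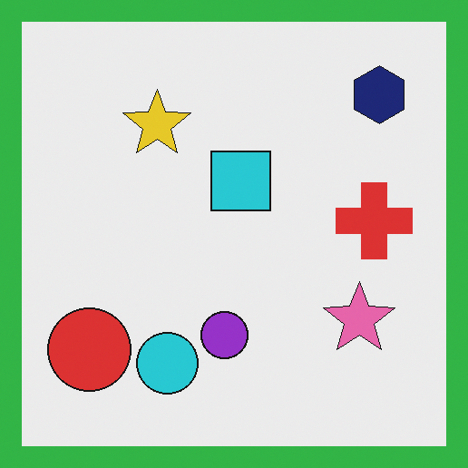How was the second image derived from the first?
Framed with a green border.

A solid green frame runs around the edge of the second image, with the content slightly shrunk inside it.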